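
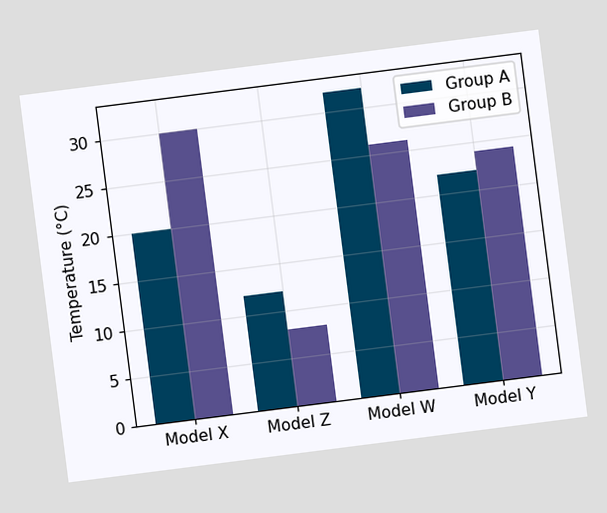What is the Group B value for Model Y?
The chart is tilted about 7° counter-clockwise. The Group B bar at Model Y reaches 24°C on the y-axis.

24°C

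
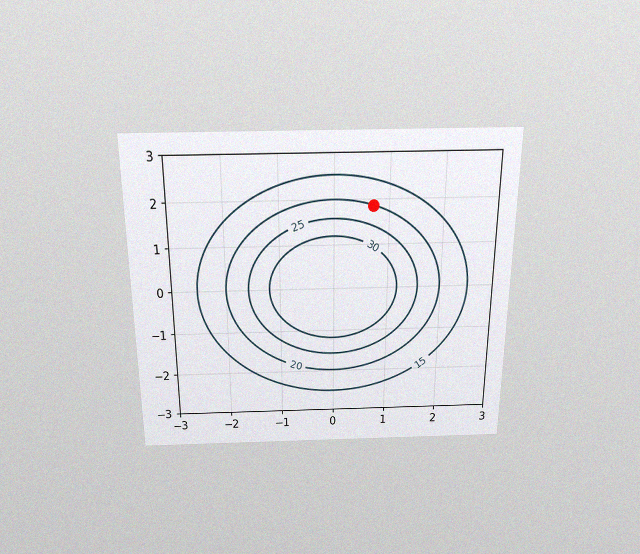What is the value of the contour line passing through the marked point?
The chart is viewed slightly from above, with some photo noise. The marked point sits on the contour labelled 20.

20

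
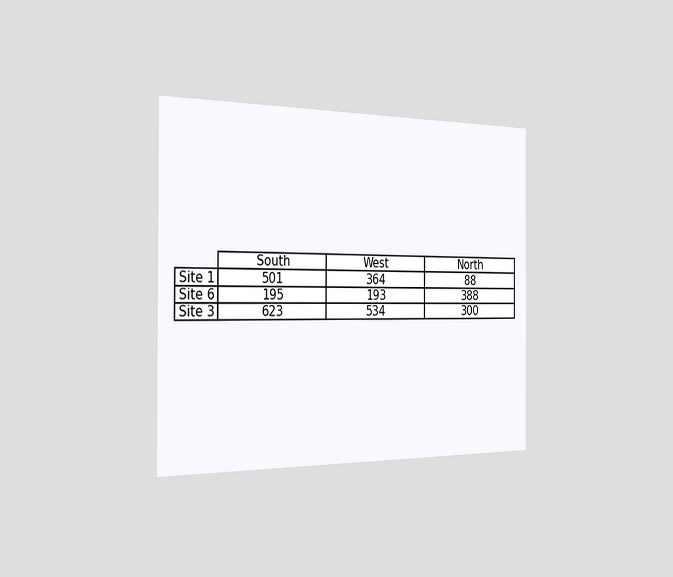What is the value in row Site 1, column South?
501

The chart is viewed slightly from the left. The (Site 1, South) cell reads 501.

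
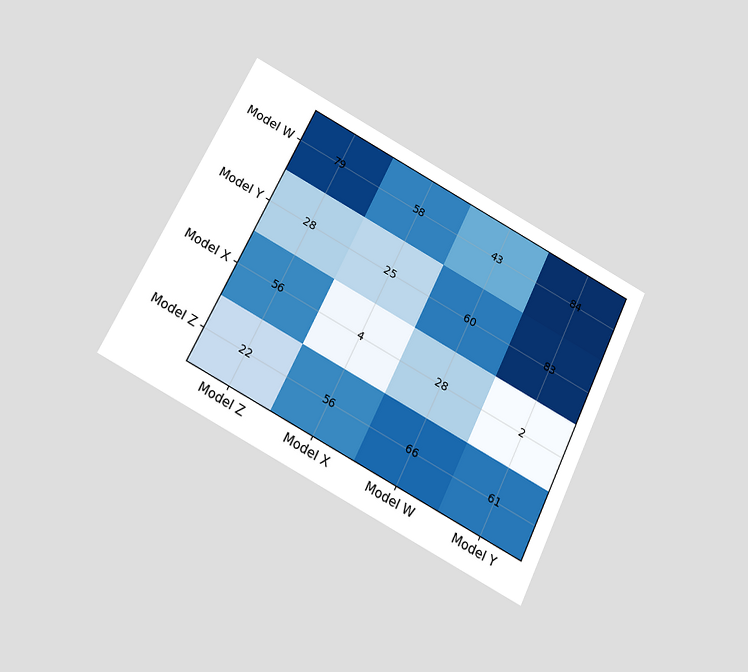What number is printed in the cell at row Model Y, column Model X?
25

The chart is tilted about 26° clockwise and viewed slightly from below. The (Model Y, Model X) cell reads 25.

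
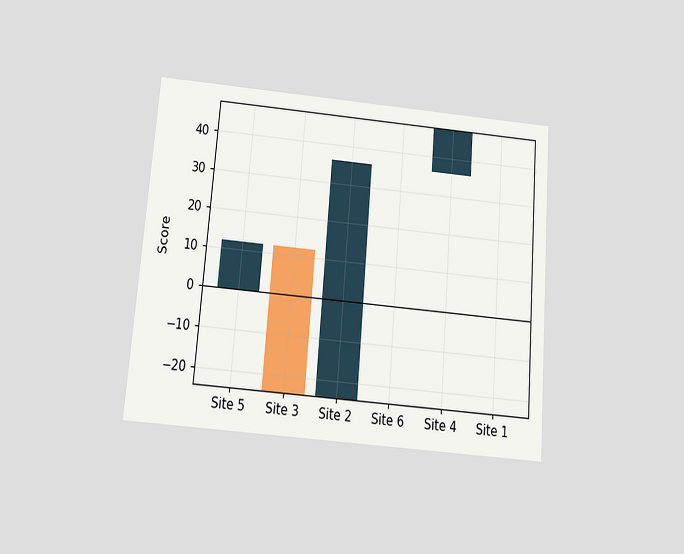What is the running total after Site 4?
48

The chart is tilted about 5° clockwise and viewed slightly from below. After Site 4 the running total reaches 48.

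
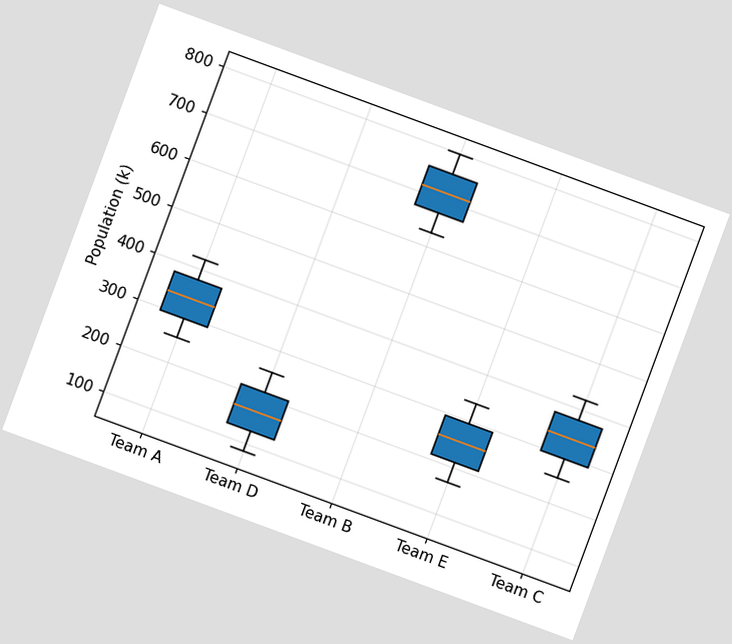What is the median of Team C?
The chart is tilted about 20° clockwise. The median line in the Team C box sits at 336k.

336k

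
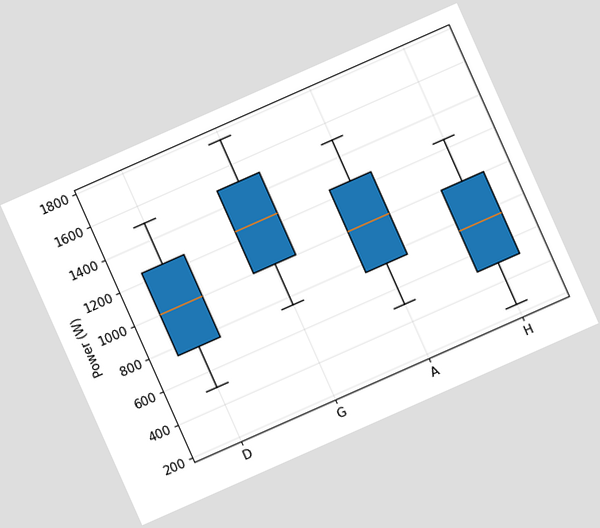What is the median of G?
The chart is tilted about 24° counter-clockwise. The median line in the G box sits at 1250W.

1250W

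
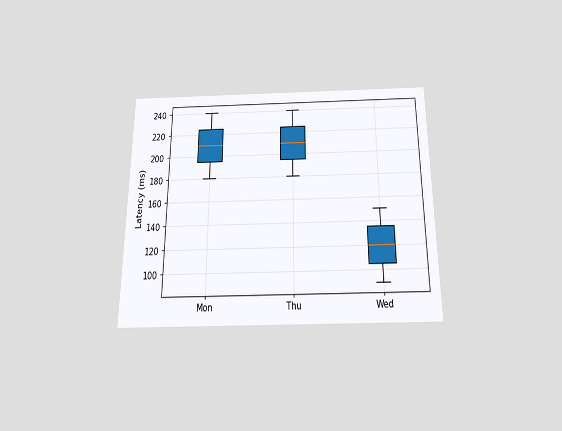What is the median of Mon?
210ms

The chart is viewed slightly from below. The median line in the Mon box sits at 210ms.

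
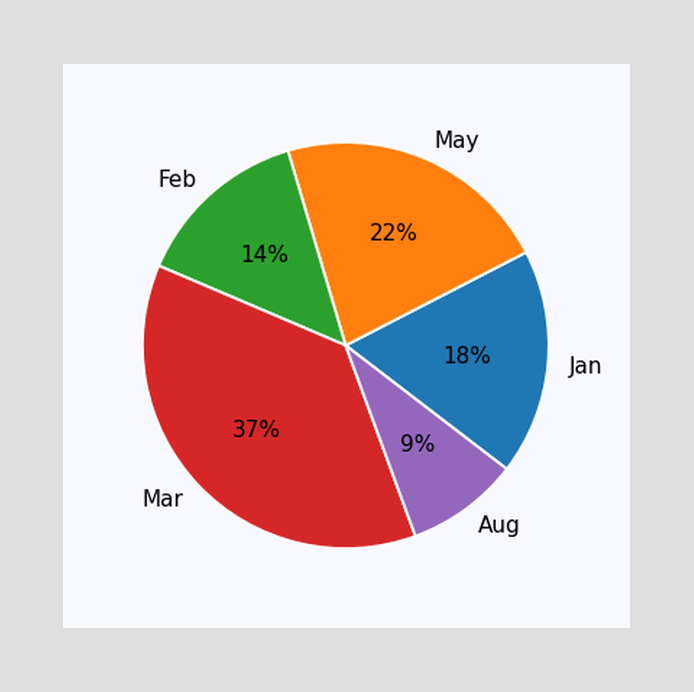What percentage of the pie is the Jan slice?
The Jan slice takes up 18% of the pie.

18%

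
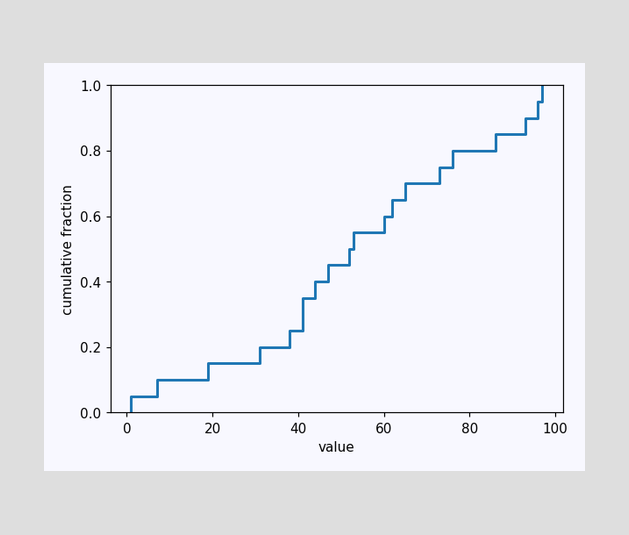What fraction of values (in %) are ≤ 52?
50%

At x=52 the ECDF step is at 50%.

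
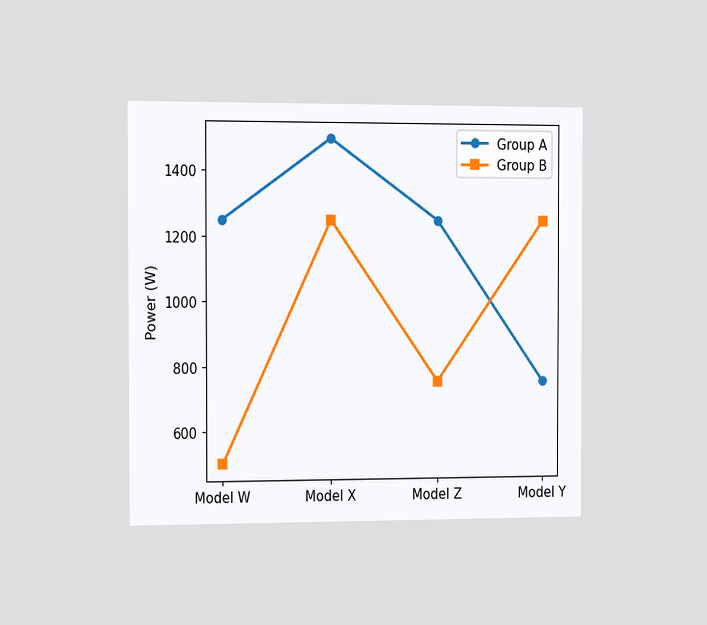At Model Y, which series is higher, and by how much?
The chart is viewed slightly from the left. At Model Y, Group B sits above the other line by 500W.

Group B, by 500W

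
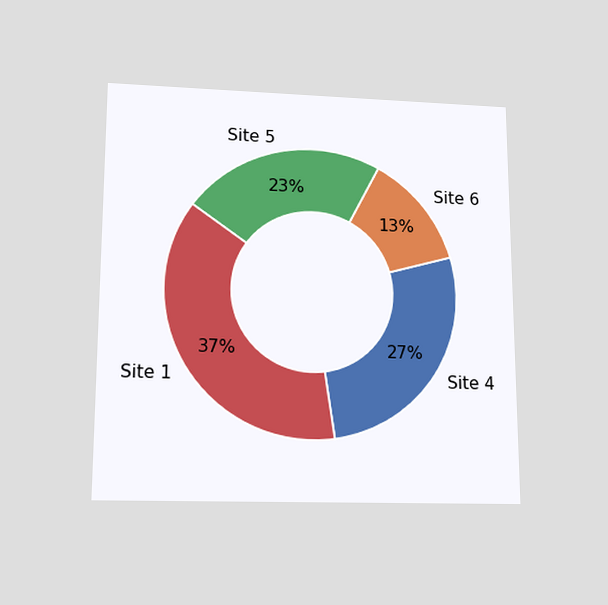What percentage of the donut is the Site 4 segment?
27%

The chart is viewed slightly from below. The Site 4 segment takes up 27% of the ring.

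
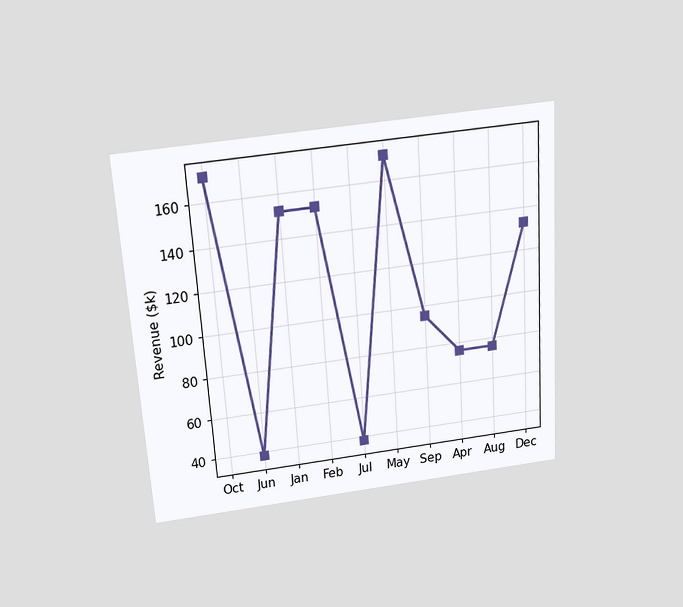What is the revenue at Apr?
$76k

The chart is tilted about 4° counter-clockwise and viewed slightly from above. At Apr, the line is at $76k.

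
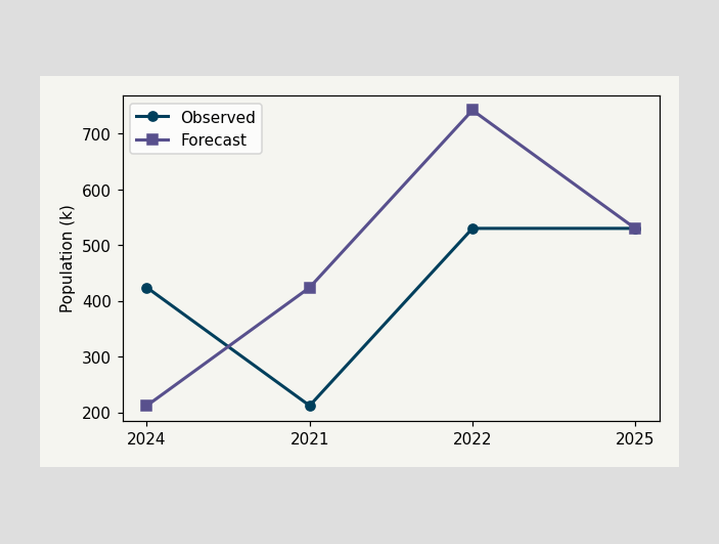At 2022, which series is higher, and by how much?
Forecast, by 212k

At 2022, Forecast sits above the other line by 212k.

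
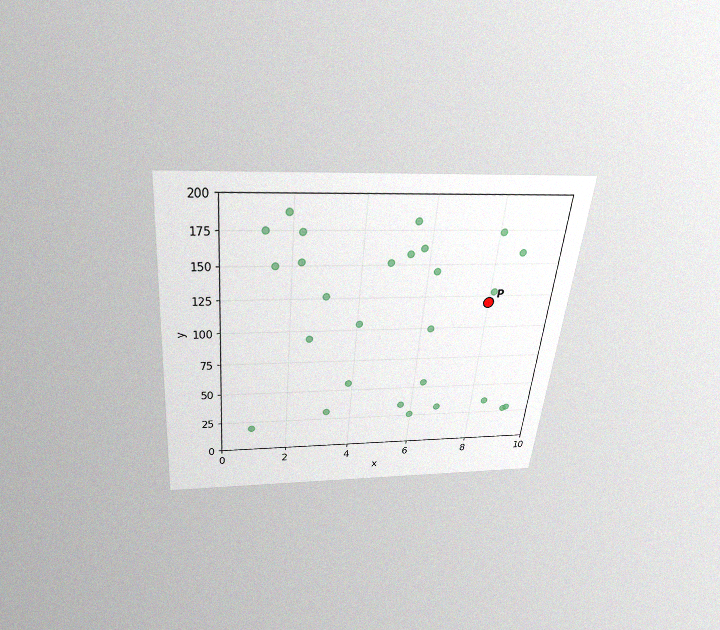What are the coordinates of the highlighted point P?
(8, 120)

The chart is tilted about 5° clockwise and viewed slightly from above, with some photo noise. Following the gridlines from P to each axis, P sits at (8, 120).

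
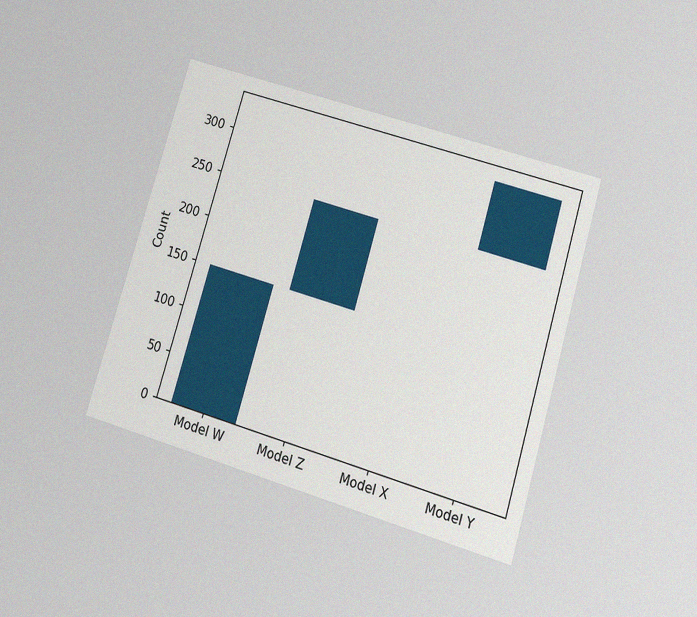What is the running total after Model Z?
The chart is tilted about 17° clockwise and viewed at a slight angle, with some photo noise. After Model Z the running total reaches 250.

250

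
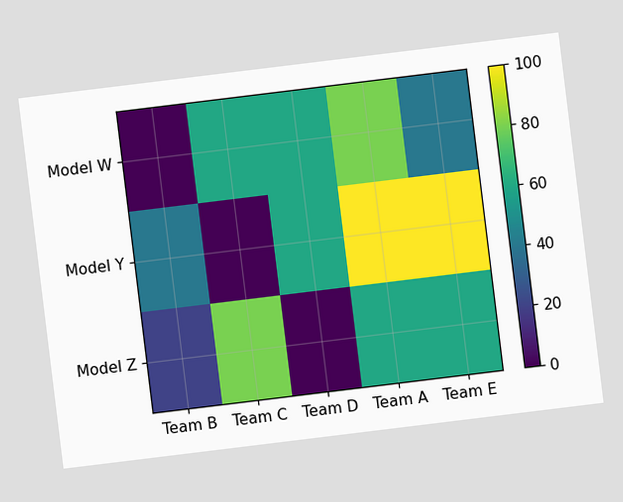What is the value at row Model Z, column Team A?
The chart is tilted about 7° counter-clockwise. Matching cell (Model Z, Team A) against the colorbar gives 60.

60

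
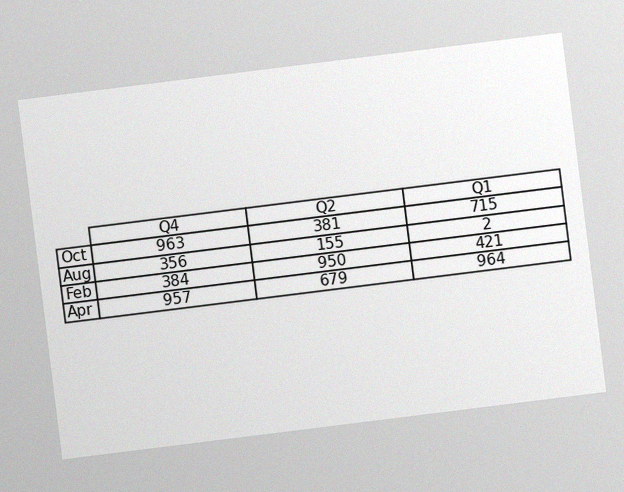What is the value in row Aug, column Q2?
The chart is tilted about 7° counter-clockwise, with some photo noise. The (Aug, Q2) cell reads 155.

155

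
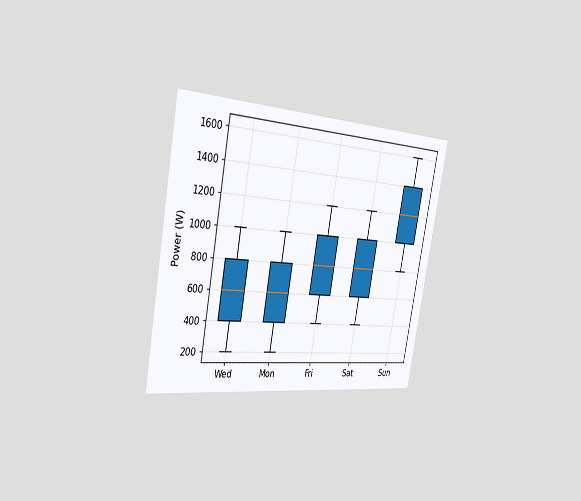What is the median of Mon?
600W

The chart is tilted about 10° clockwise and viewed slightly from the left. The median line in the Mon box sits at 600W.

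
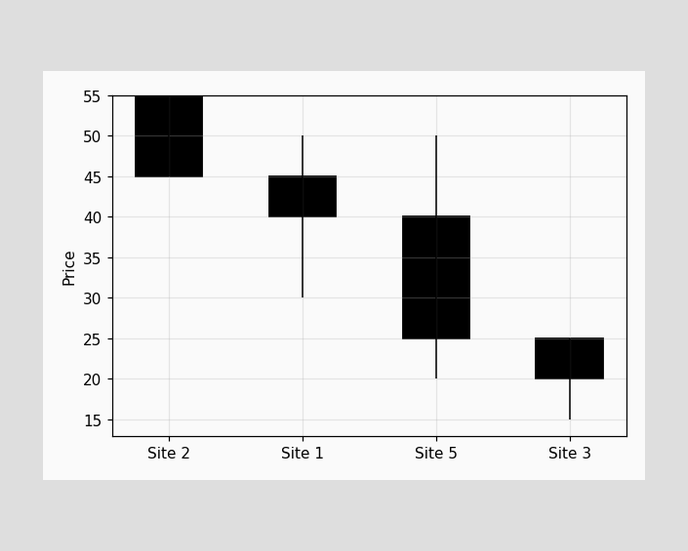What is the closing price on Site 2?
The Site 2 candle closes at 45.

45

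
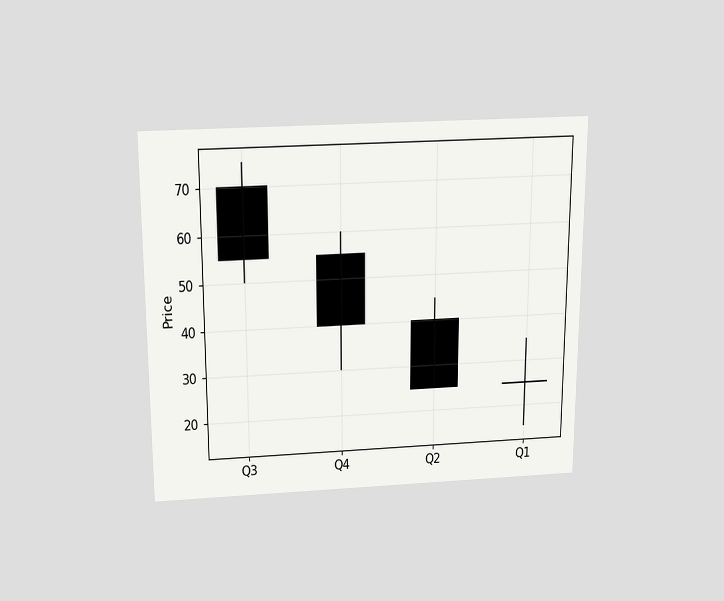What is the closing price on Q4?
40

The chart is viewed slightly from above. The Q4 candle closes at 40.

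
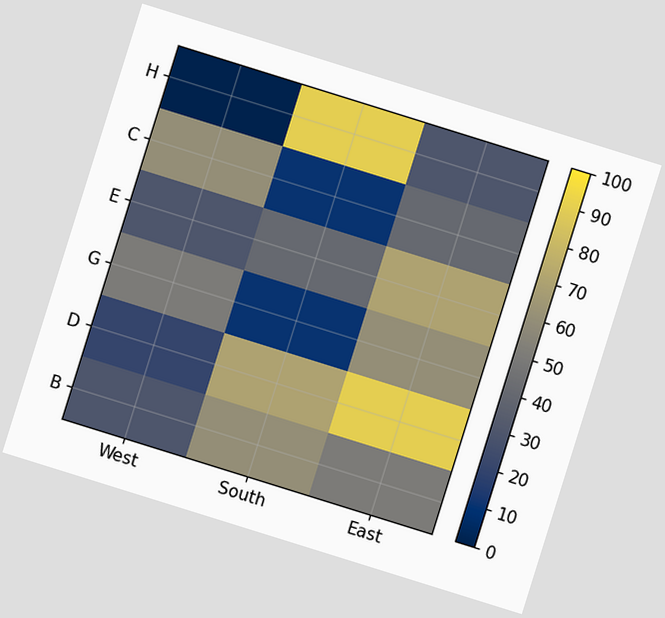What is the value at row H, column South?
The chart is tilted about 17° clockwise. Matching cell (H, South) against the colorbar gives 90.

90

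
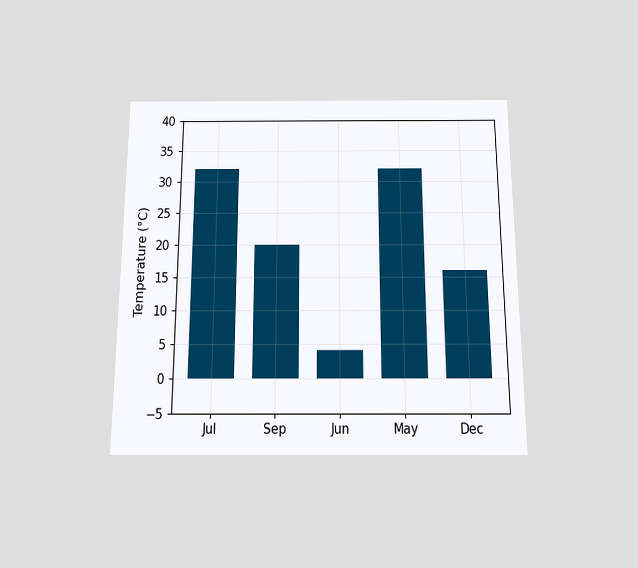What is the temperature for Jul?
32°C

The chart is viewed slightly from below. Reading along the chart's y-axis, the Jul bar reaches 32°C.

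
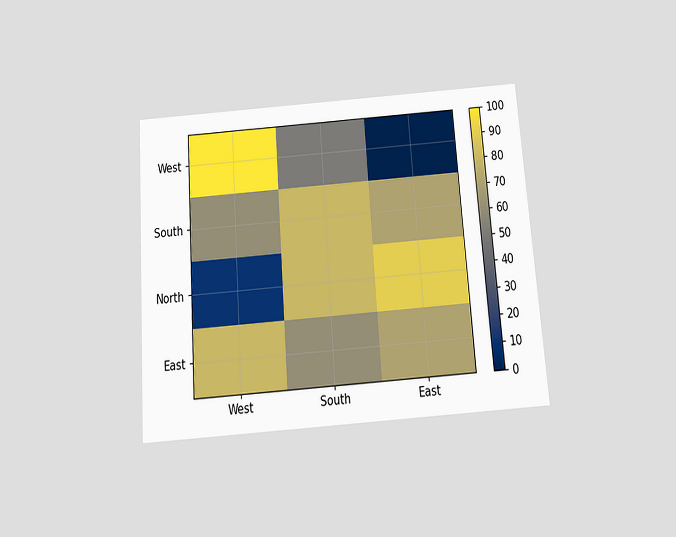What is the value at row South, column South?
The chart is tilted about 4° counter-clockwise and viewed slightly from below. Matching cell (South, South) against the colorbar gives 80.

80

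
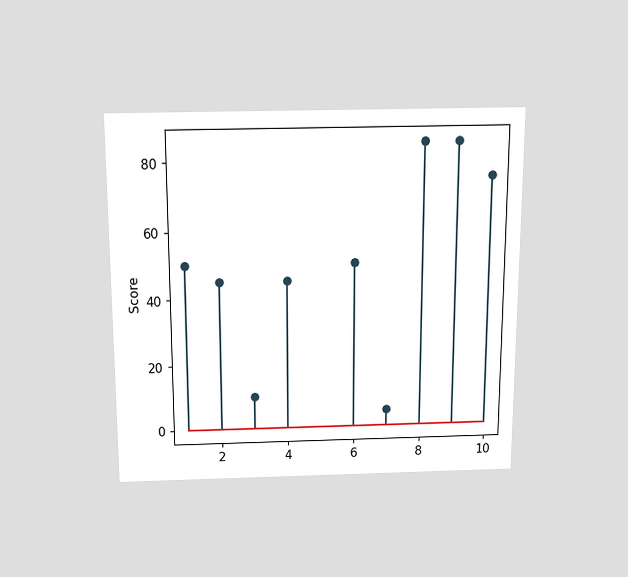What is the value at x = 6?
The chart is viewed slightly from above. The stem at x=6 reaches 50.

50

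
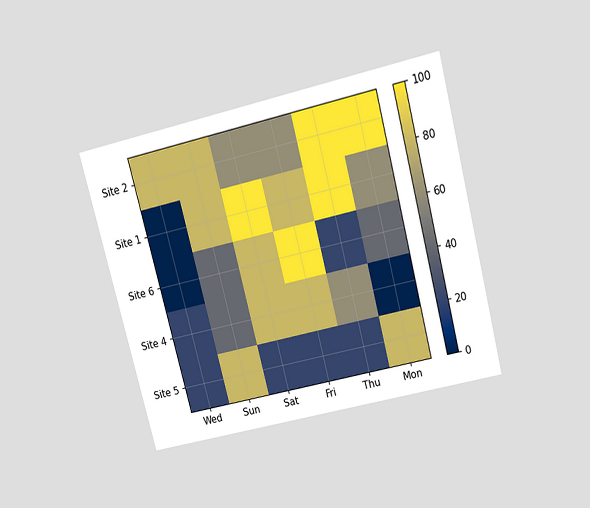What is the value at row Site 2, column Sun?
The chart is tilted about 15° counter-clockwise and viewed slightly from above. Matching cell (Site 2, Sun) against the colorbar gives 80.

80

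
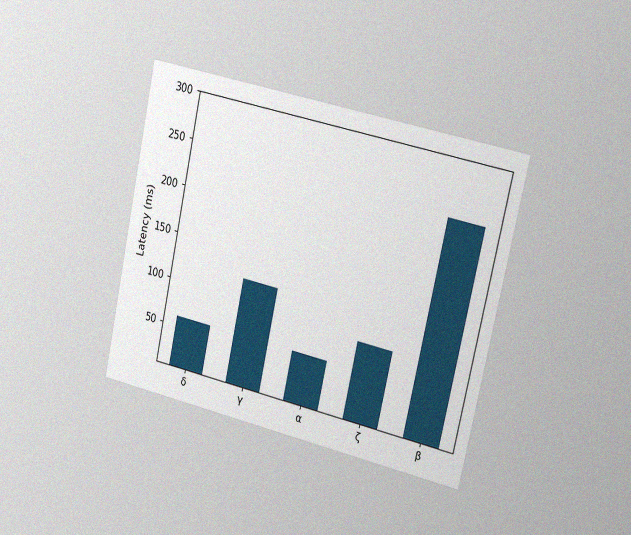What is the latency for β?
The chart is tilted about 12° clockwise and viewed slightly from the right, with some photo noise. Reading along the chart's y-axis, the β bar reaches 240ms.

240ms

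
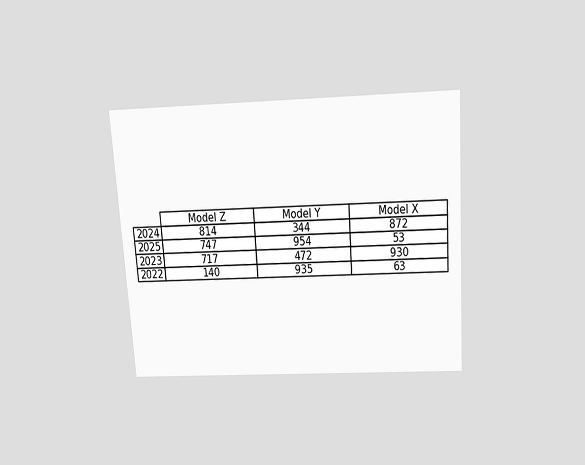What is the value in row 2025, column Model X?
53

The chart is tilted about 4° counter-clockwise and viewed slightly from above. The (2025, Model X) cell reads 53.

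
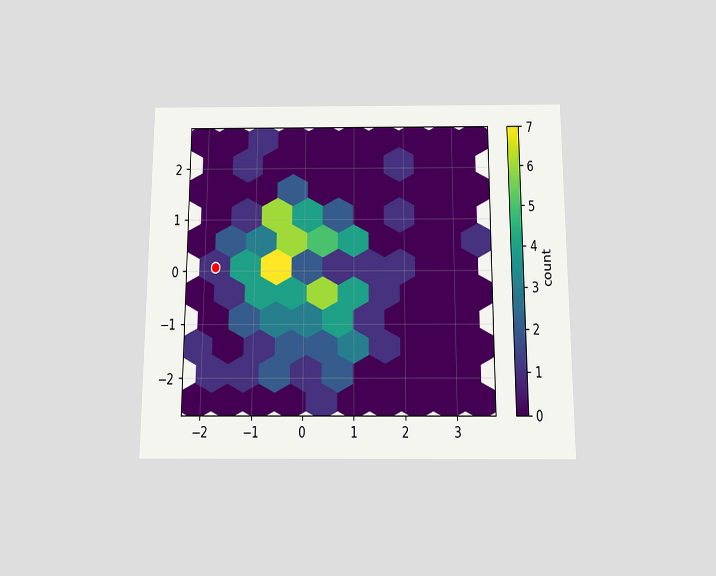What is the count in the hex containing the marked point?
The chart is viewed slightly from below. The marked hex reads 1 on the colorbar.

1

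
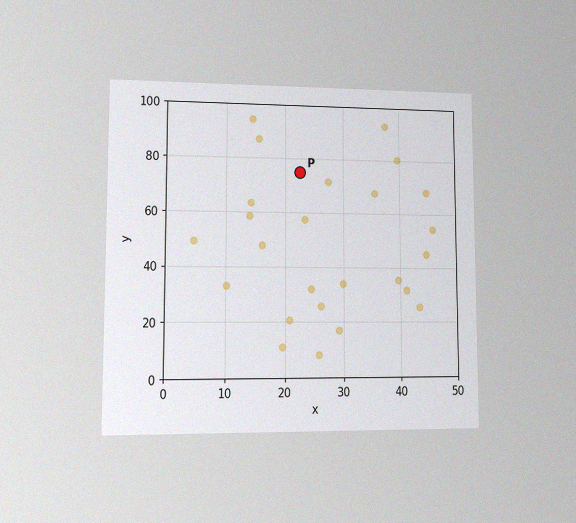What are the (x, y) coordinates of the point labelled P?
(22.5, 75)

The chart is viewed at a slight angle, with some photo noise. Following the gridlines from P to each axis, P sits at (22.5, 75).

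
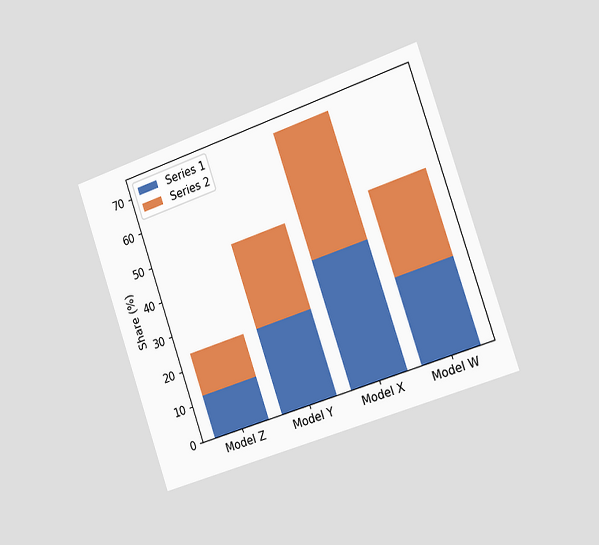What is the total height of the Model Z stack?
The chart is tilted about 19° counter-clockwise and viewed slightly from the right. The Model Z stack's top reaches 24% on the y-axis.

24%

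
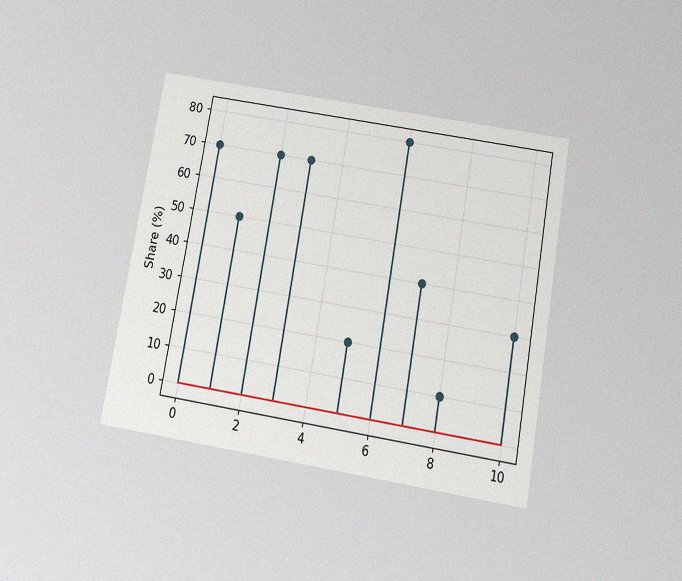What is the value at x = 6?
80%

The chart is tilted about 10° clockwise and viewed slightly from below, with some photo noise. The stem at x=6 reaches 80%.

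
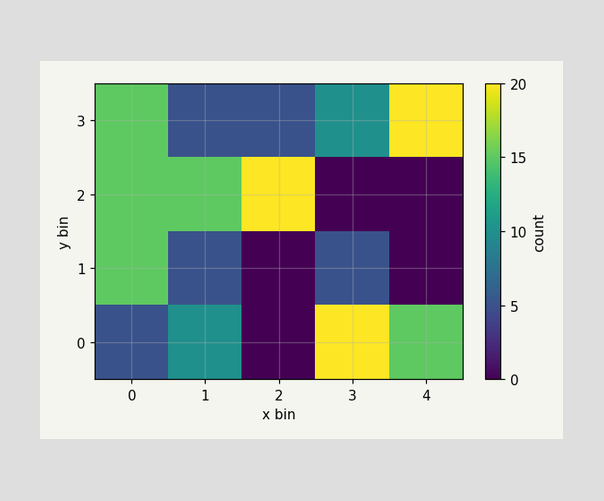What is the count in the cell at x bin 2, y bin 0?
Matching the cell (2, 0) against the colorbar gives 0.

0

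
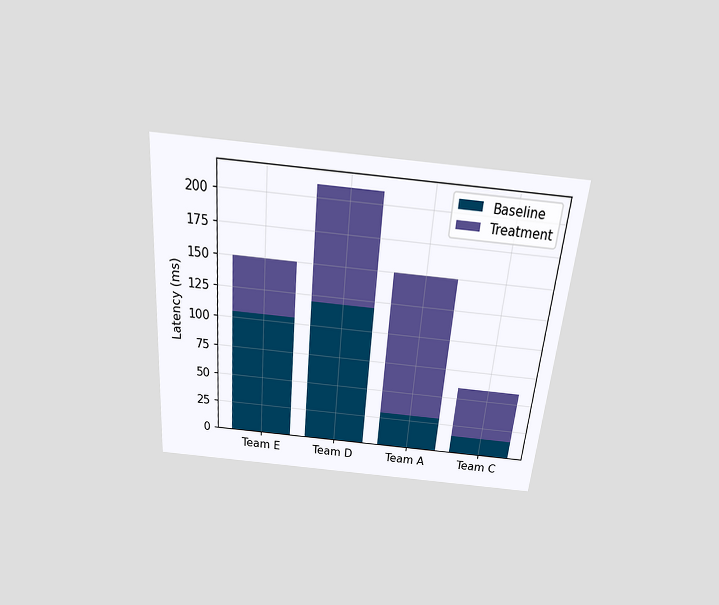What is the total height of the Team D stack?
The chart is tilted about 5° clockwise and viewed slightly from above. The Team D stack's top reaches 210ms on the y-axis.

210ms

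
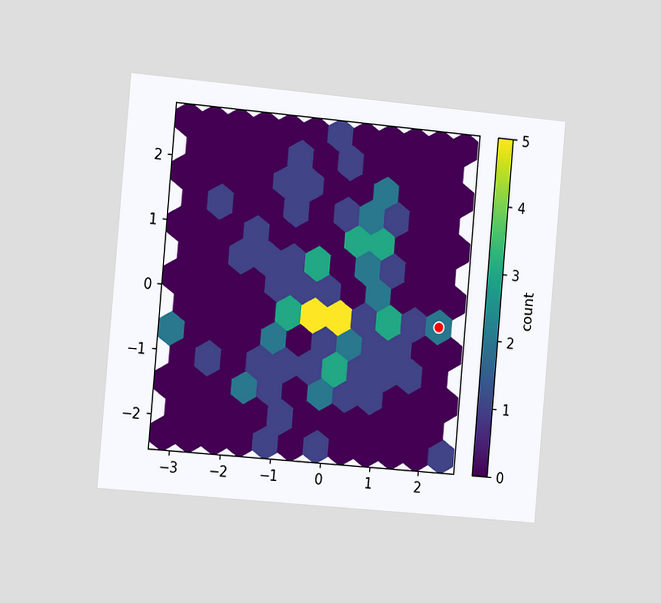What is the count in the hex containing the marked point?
2

The chart is tilted about 5° clockwise and viewed at a slight angle. The marked hex reads 2 on the colorbar.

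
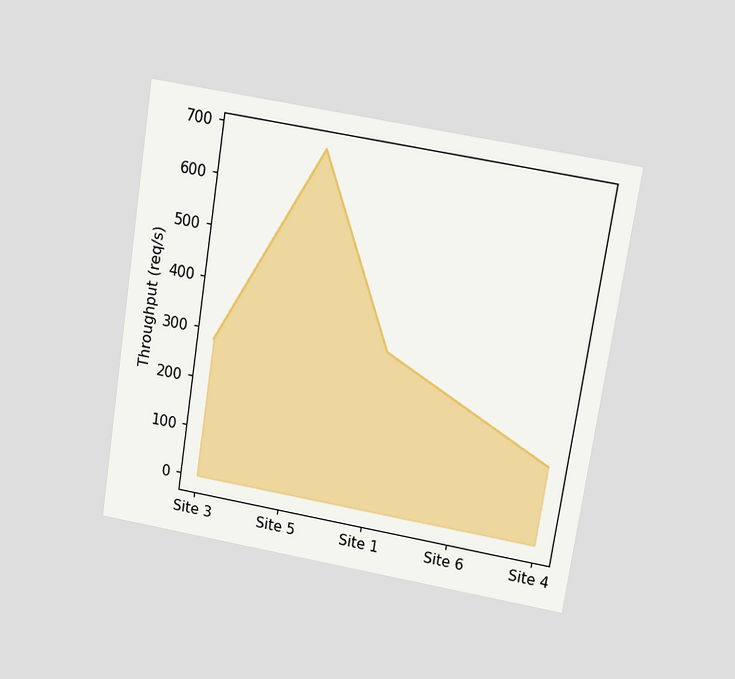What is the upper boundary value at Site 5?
The chart is tilted about 9° clockwise and viewed slightly from above. At Site 5 the upper boundary is at 680req/s.

680req/s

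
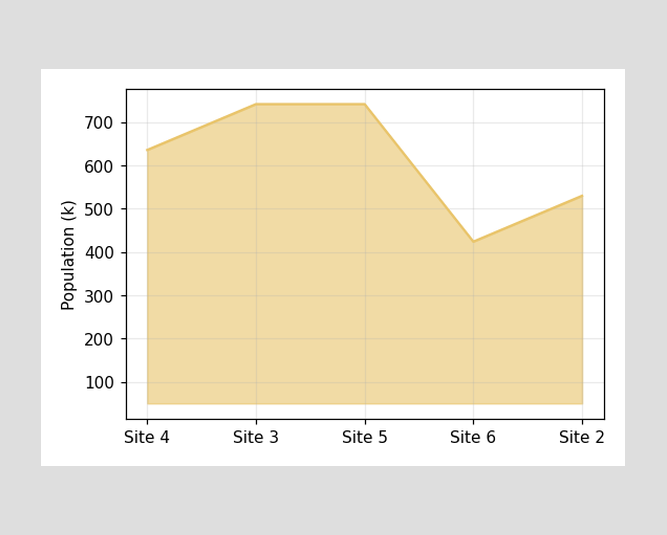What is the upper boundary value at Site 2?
530k

At Site 2 the upper boundary is at 530k.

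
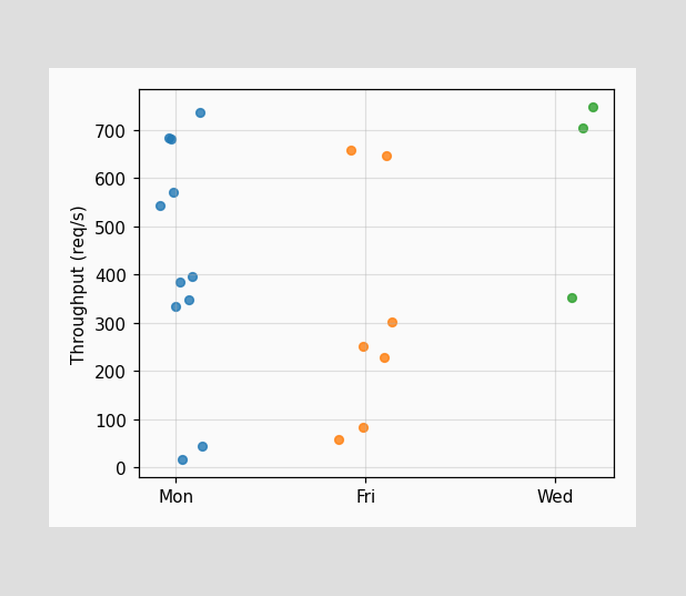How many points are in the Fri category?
Counting the markers in the Fri column gives 7.

7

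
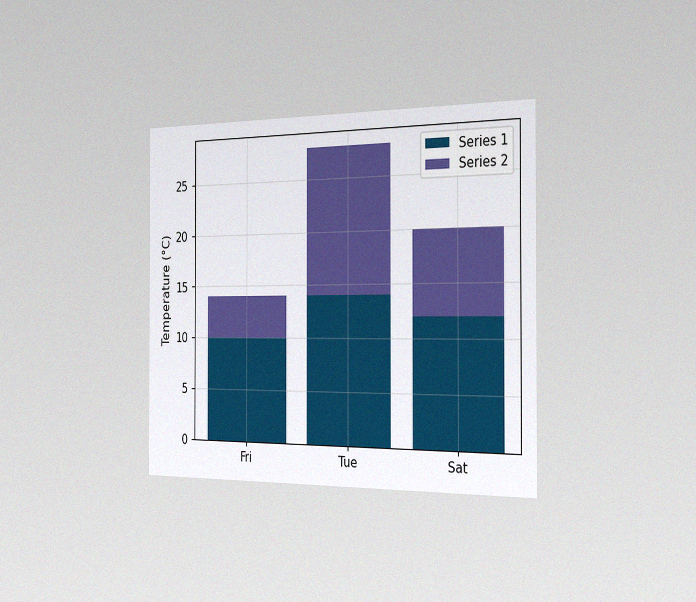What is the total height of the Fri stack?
The chart is viewed slightly from the right, with some photo noise. The Fri stack's top reaches 14°C on the y-axis.

14°C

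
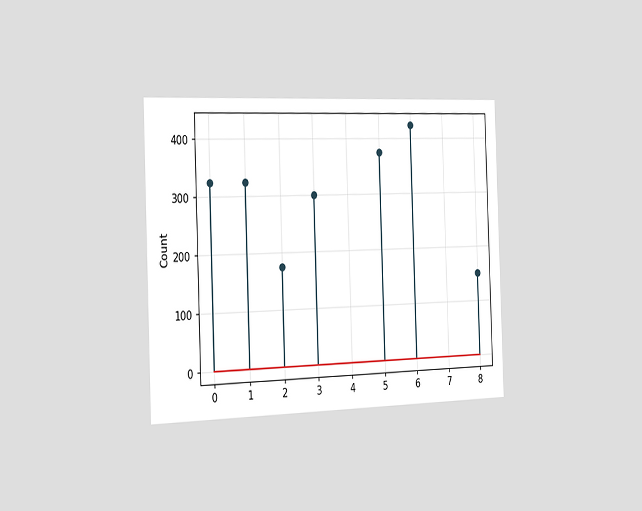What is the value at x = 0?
The chart is tilted about 2° counter-clockwise and viewed slightly from the left. The stem at x=0 reaches 325.

325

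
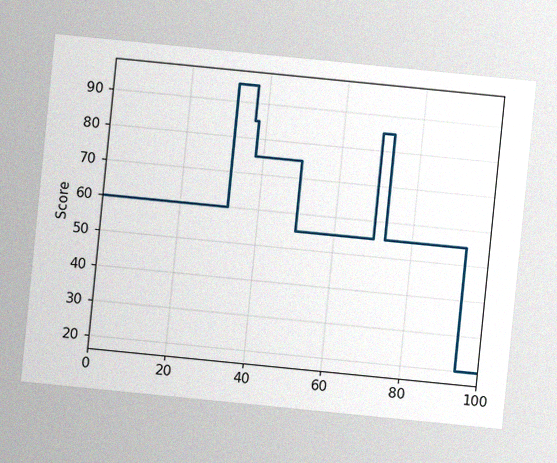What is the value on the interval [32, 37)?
The chart is tilted about 6° clockwise, with some photo noise. On [32, 37) the step sits at 95.

95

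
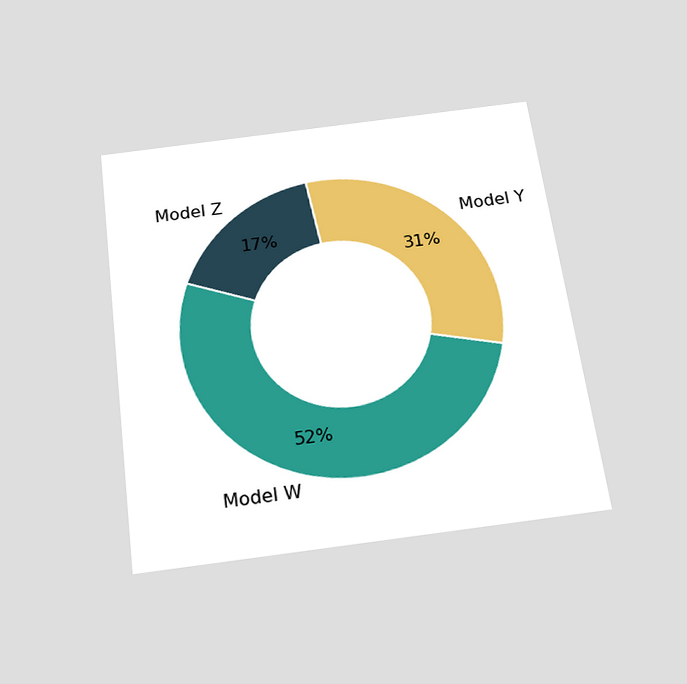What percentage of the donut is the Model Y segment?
The chart is tilted about 7° counter-clockwise and viewed slightly from below. The Model Y segment takes up 31% of the ring.

31%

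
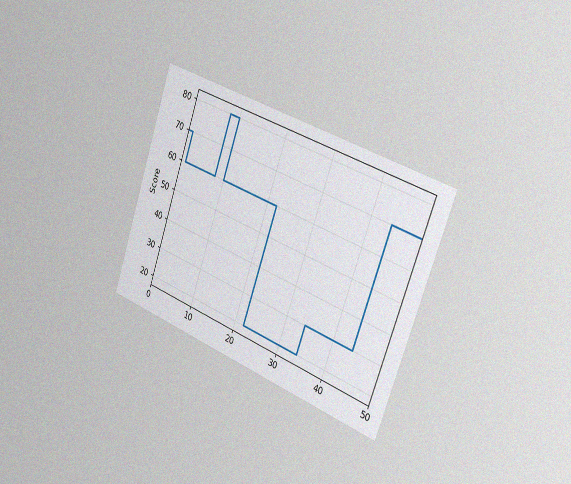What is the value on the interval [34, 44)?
30

The chart is tilted about 19° clockwise and viewed slightly from the right, with some photo noise. On [34, 44) the step sits at 30.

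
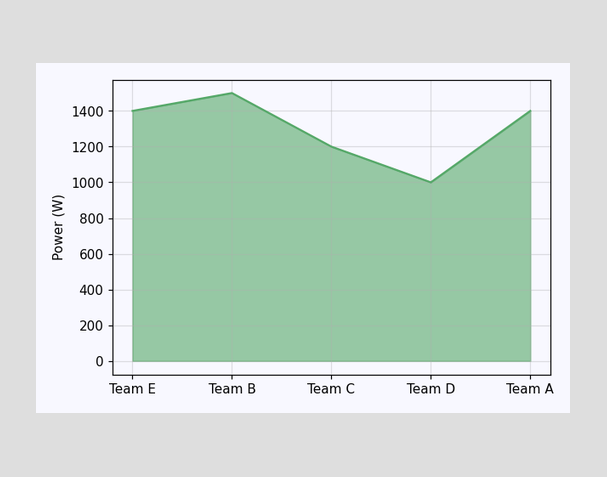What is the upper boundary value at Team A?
1400W

At Team A the upper boundary is at 1400W.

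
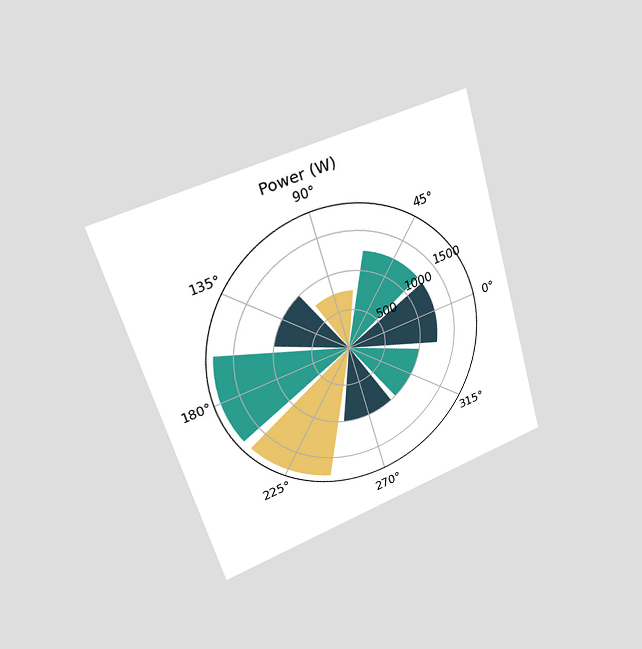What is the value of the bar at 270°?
The chart is tilted about 16° counter-clockwise and viewed slightly from the left. The bar at 270° reaches 1000W on the radial axis.

1000W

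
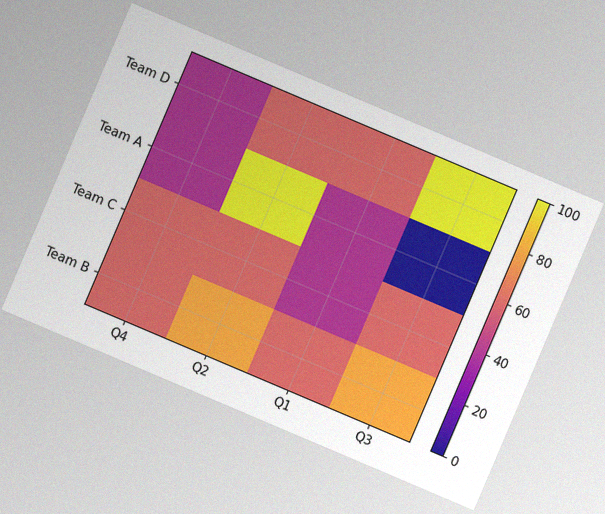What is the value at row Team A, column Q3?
The chart is tilted about 23° clockwise, with some photo noise. Matching cell (Team A, Q3) against the colorbar gives 0.

0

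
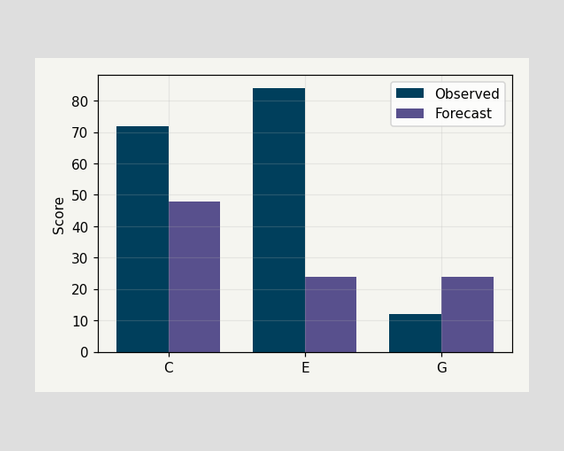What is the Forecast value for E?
24

The Forecast bar at E reaches 24 on the y-axis.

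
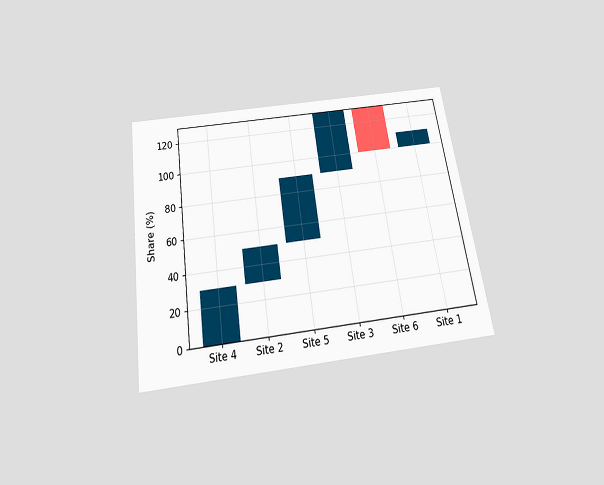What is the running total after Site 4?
30%

The chart is tilted about 8° counter-clockwise and viewed slightly from below. After Site 4 the running total reaches 30%.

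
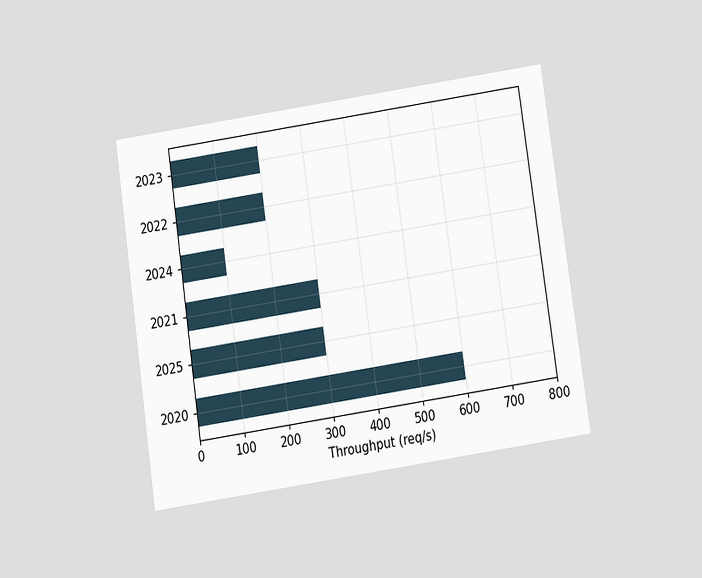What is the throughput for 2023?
The chart is tilted about 8° counter-clockwise and viewed slightly from below. Reading along the chart's x-axis, the 2023 bar reaches 200req/s.

200req/s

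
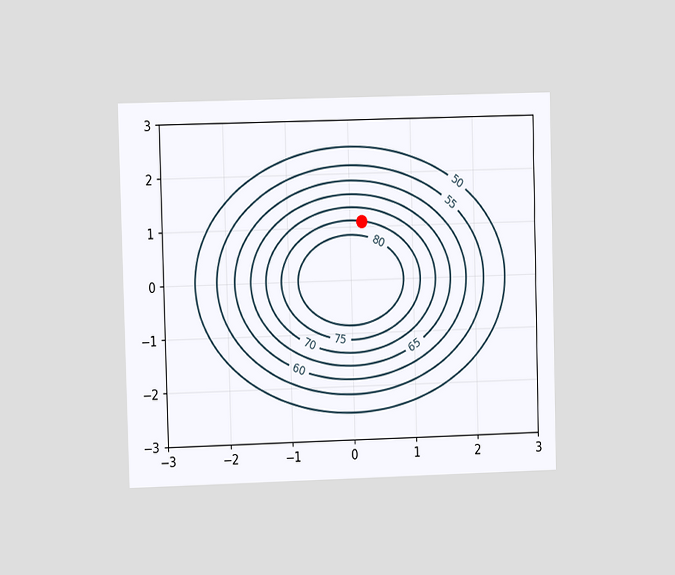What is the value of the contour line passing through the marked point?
75

The chart is viewed at a slight angle. The marked point sits on the contour labelled 75.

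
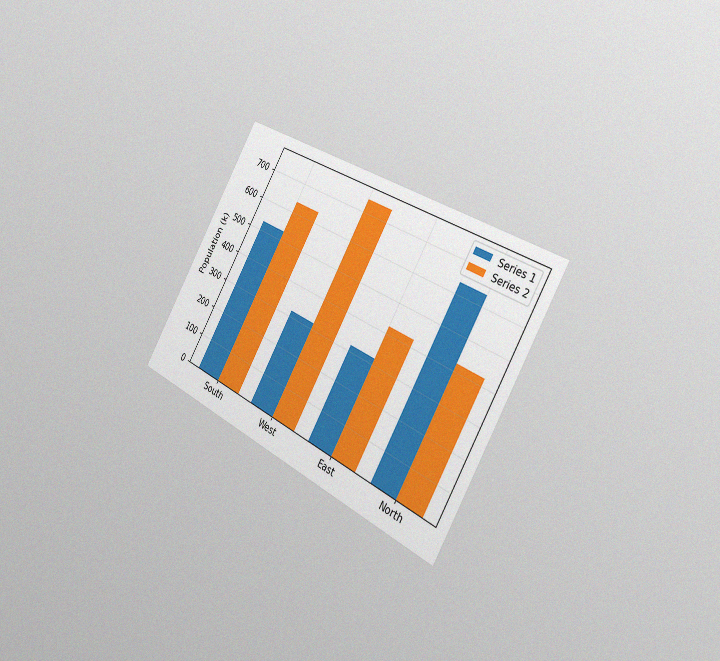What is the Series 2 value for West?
The chart is tilted about 30° clockwise and viewed slightly from the right, with some photo noise. The Series 2 bar at West reaches 742k on the y-axis.

742k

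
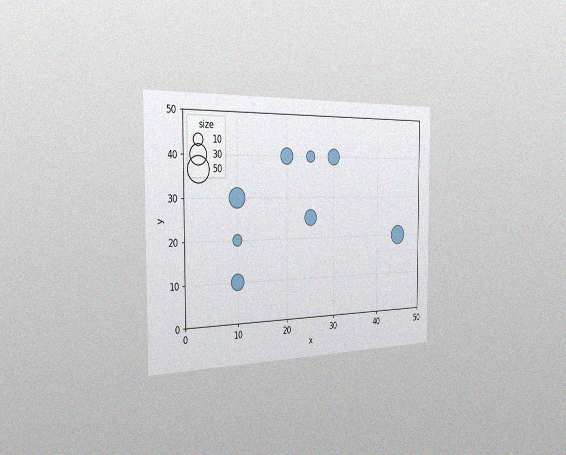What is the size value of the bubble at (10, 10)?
20

The chart is viewed slightly from the left, with some photo noise. Matching the bubble at (10, 10) against the size legend gives 20.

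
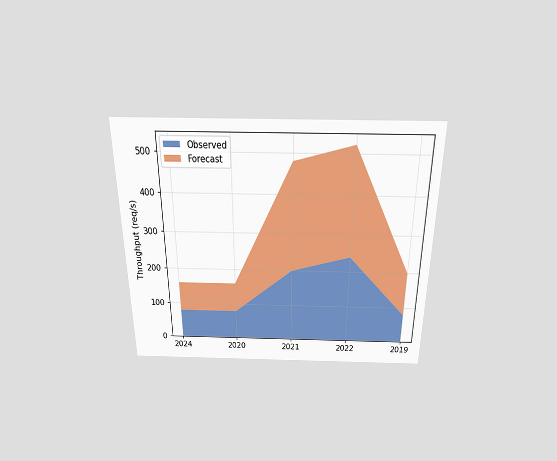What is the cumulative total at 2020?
The chart is viewed slightly from above. The stacked total at 2020 reaches 160req/s.

160req/s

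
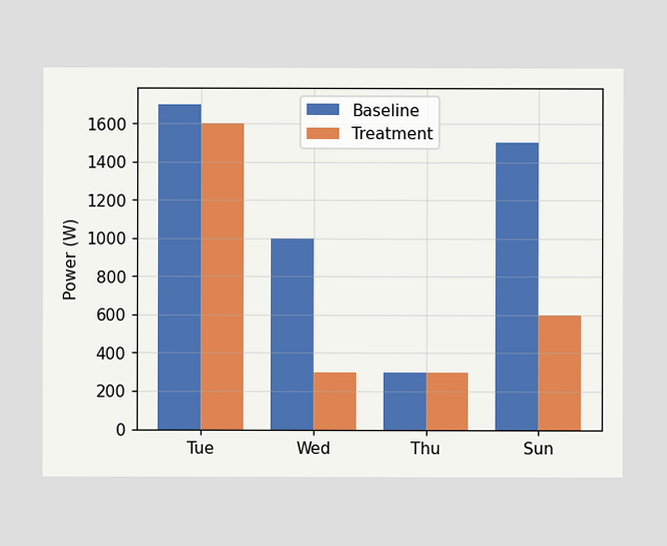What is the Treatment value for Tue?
The Treatment bar at Tue reaches 1600W on the y-axis.

1600W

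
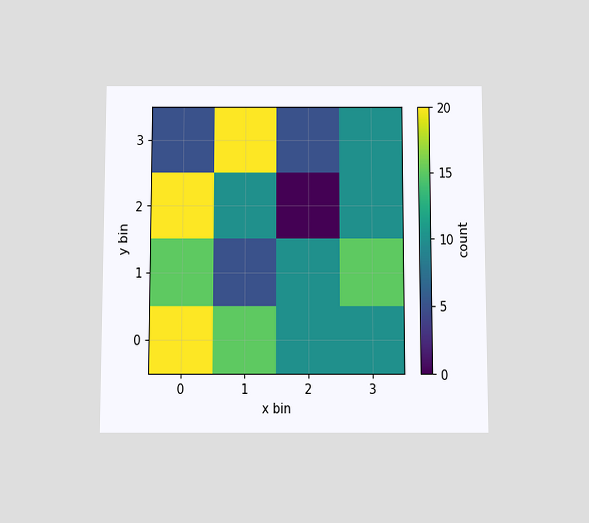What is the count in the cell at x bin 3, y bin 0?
10

The chart is viewed slightly from below. Matching the cell (3, 0) against the colorbar gives 10.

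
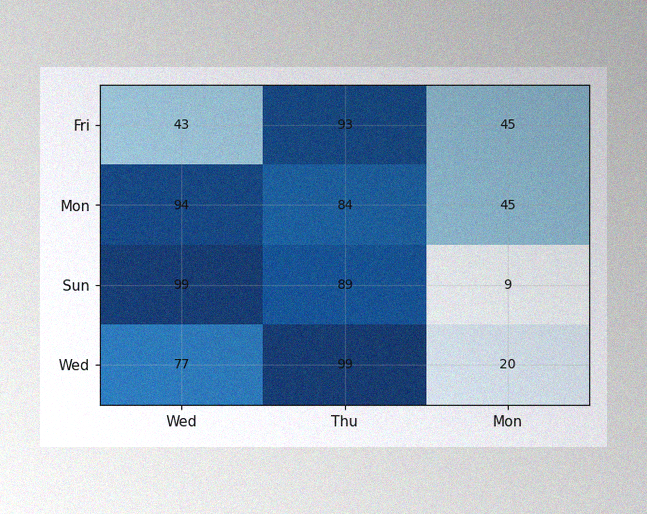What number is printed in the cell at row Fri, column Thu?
The image has some photo noise and uneven lighting. The (Fri, Thu) cell reads 93.

93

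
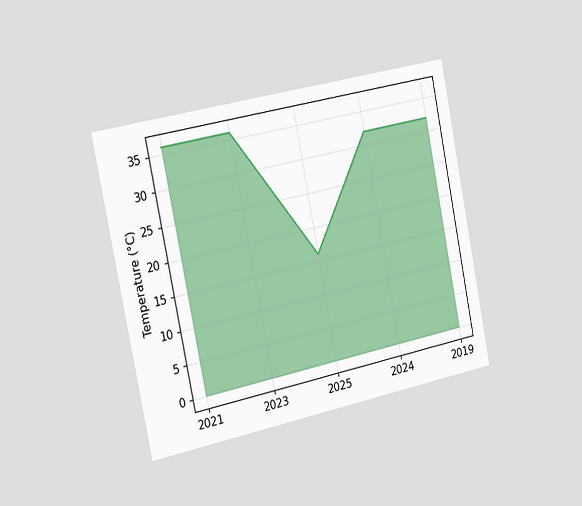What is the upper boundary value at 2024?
32°C

The chart is tilted about 11° counter-clockwise and viewed slightly from the left. At 2024 the upper boundary is at 32°C.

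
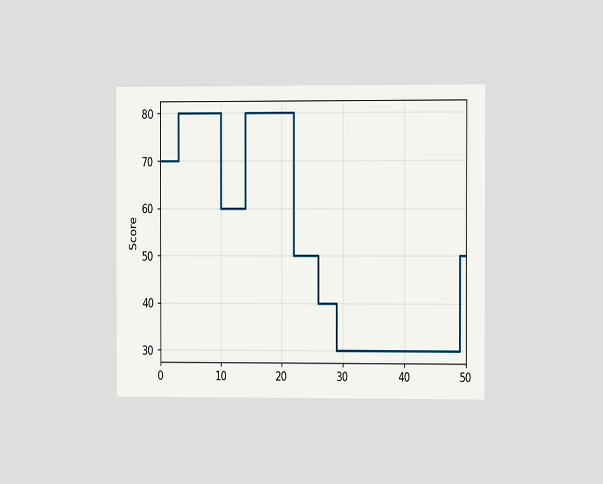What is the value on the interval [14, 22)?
80

The chart is viewed at a slight angle. On [14, 22) the step sits at 80.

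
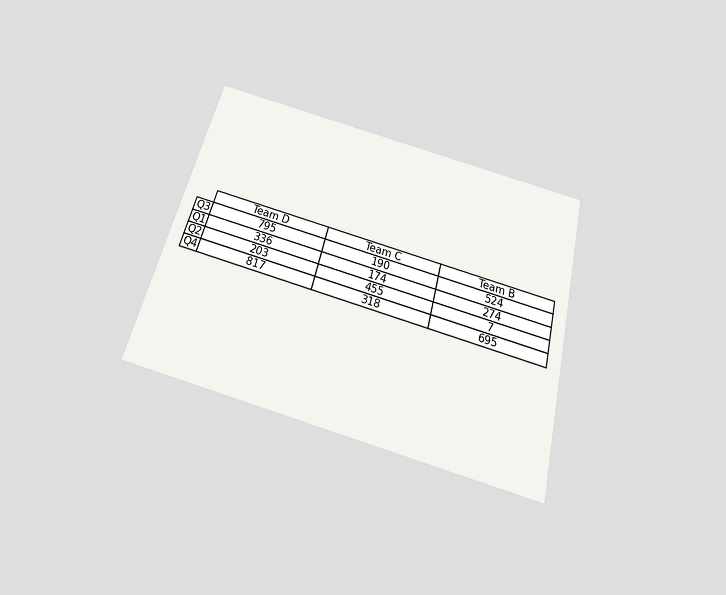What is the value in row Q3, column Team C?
The chart is tilted about 14° clockwise and viewed slightly from below. The (Q3, Team C) cell reads 190.

190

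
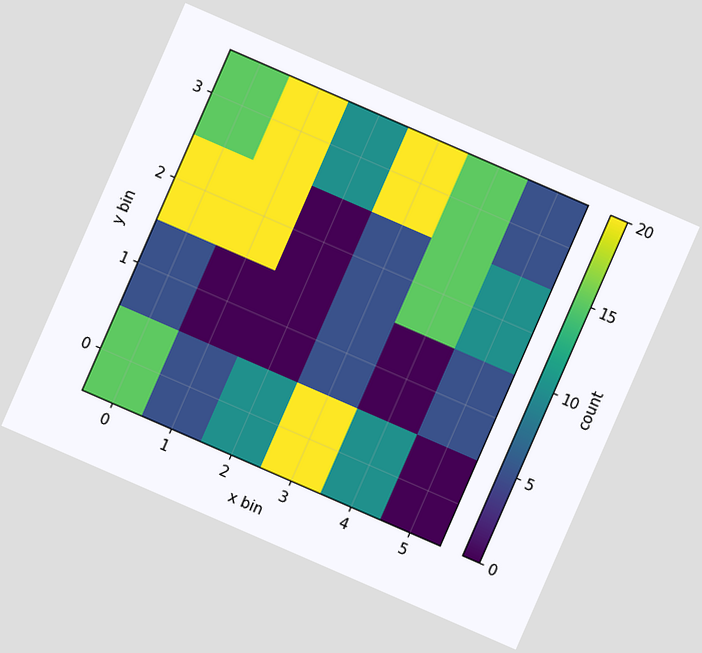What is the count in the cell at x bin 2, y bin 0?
The chart is tilted about 24° clockwise. Matching the cell (2, 0) against the colorbar gives 10.

10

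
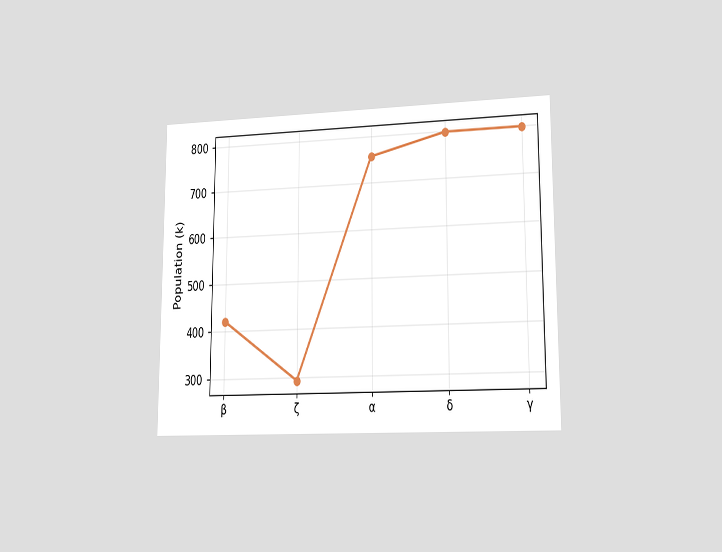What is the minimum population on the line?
294k

The chart is viewed at a slight angle. The lowest point is at ζ, and reading across to the y-axis gives 294k.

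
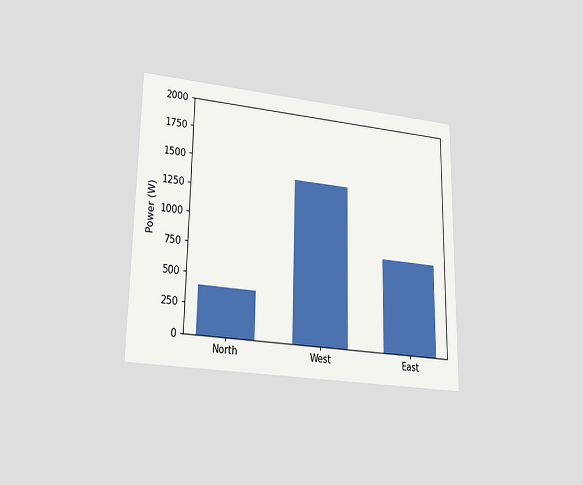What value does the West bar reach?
The chart is viewed at a slight angle. Reading along the chart's y-axis, the West bar reaches 1400W.

1400W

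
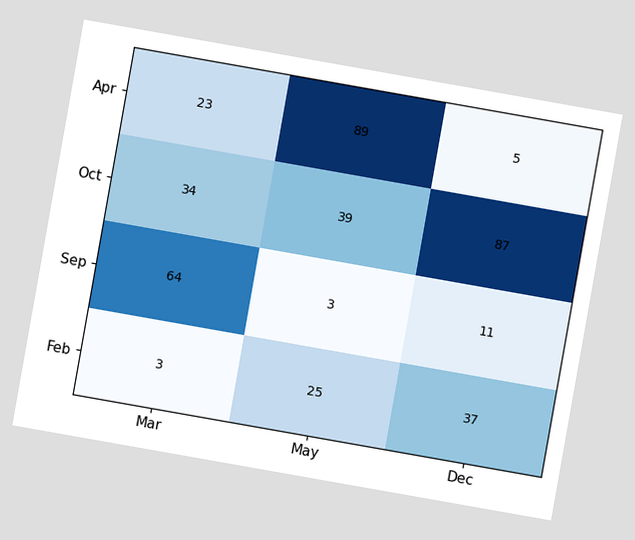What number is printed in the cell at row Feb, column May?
The chart is tilted about 10° clockwise. The (Feb, May) cell reads 25.

25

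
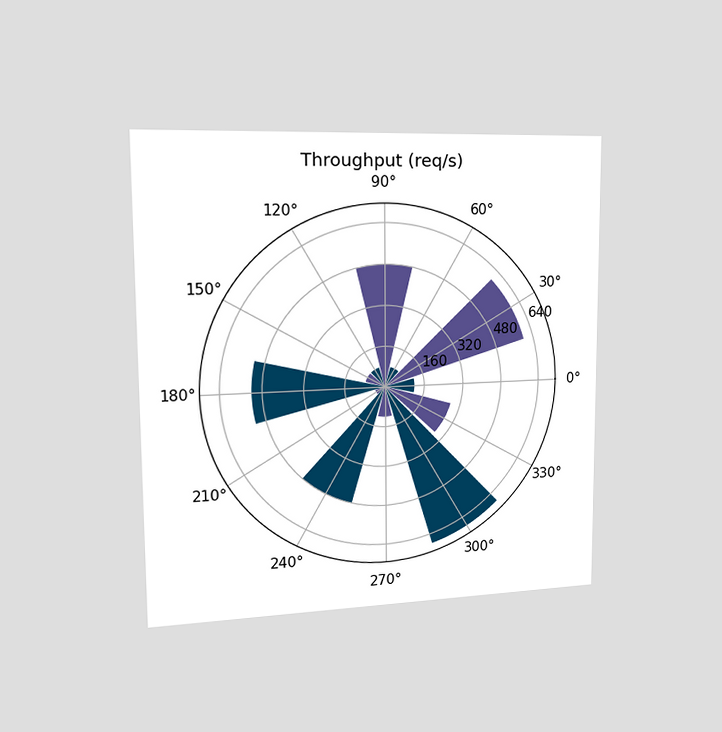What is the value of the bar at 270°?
120req/s

The chart is viewed slightly from the left. The bar at 270° reaches 120req/s on the radial axis.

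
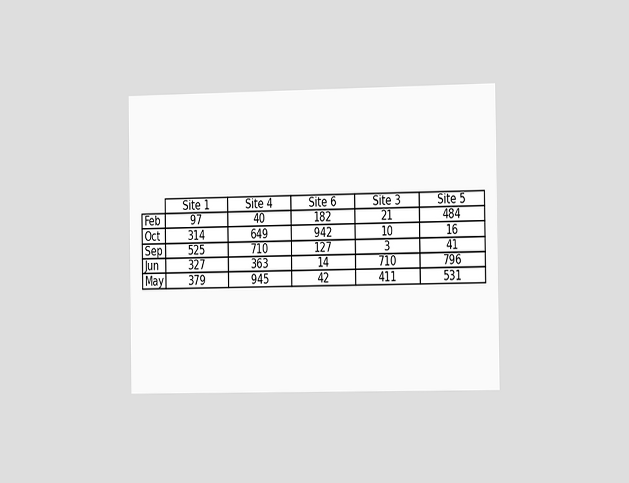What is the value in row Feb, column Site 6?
182

The chart is viewed slightly from the right. The (Feb, Site 6) cell reads 182.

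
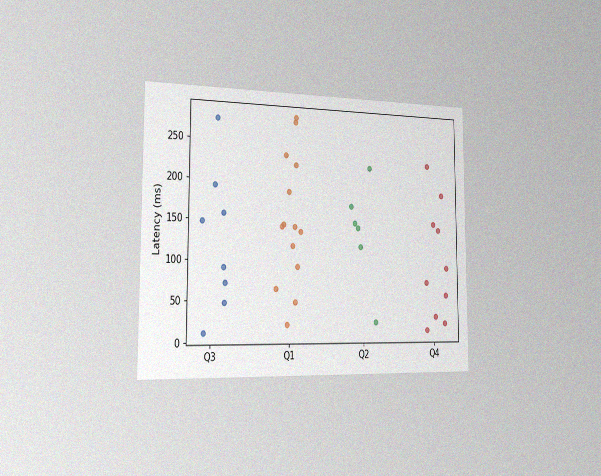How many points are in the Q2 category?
6

The chart is viewed slightly from the left, with some photo noise. Counting the markers in the Q2 column gives 6.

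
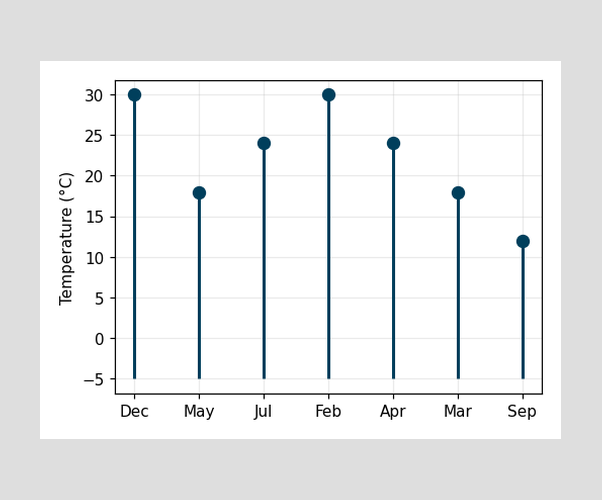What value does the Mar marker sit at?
The Mar marker sits at 18°C.

18°C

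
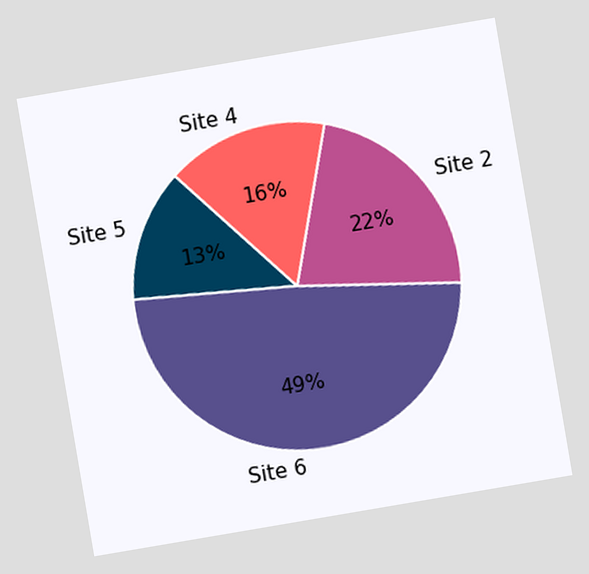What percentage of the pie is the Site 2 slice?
22%

The chart is tilted about 10° counter-clockwise. The Site 2 slice takes up 22% of the pie.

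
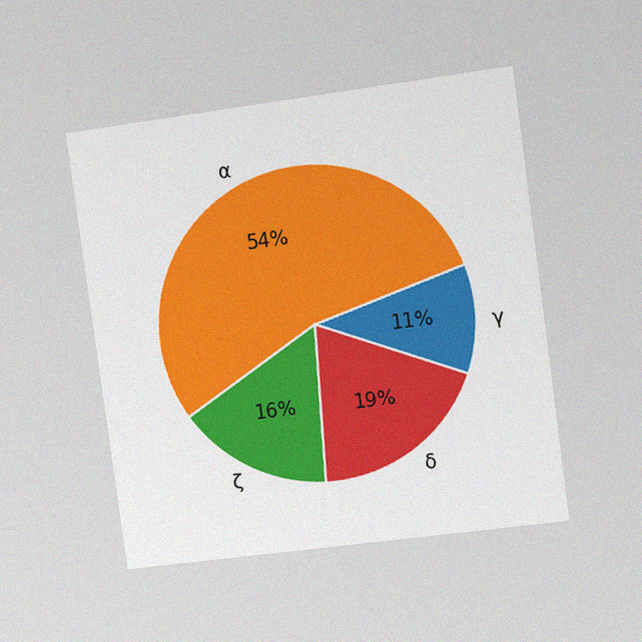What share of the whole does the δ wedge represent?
19%

The chart is tilted about 8° counter-clockwise and viewed at a slight angle, with some photo noise. The δ slice takes up 19% of the pie.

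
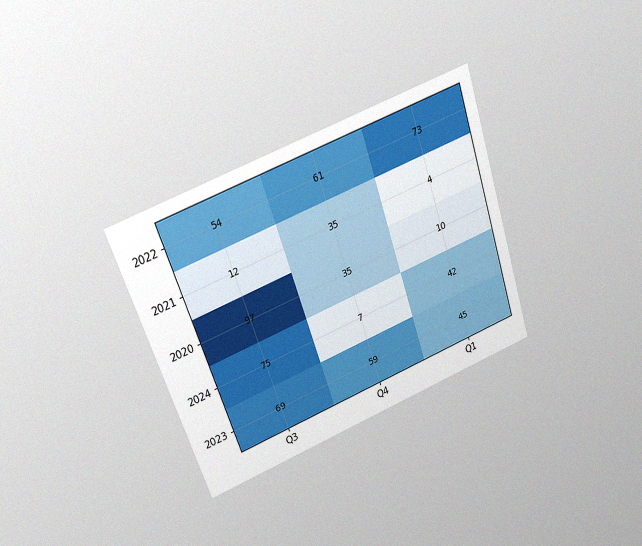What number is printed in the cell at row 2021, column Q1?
The chart is tilted about 19° counter-clockwise and viewed at a slight angle, with some photo noise. The (2021, Q1) cell reads 4.

4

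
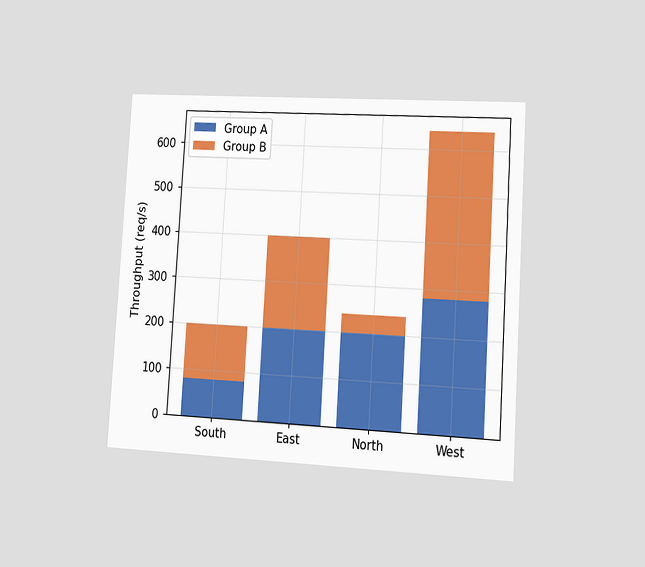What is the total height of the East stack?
The chart is tilted about 3° clockwise and viewed slightly from the right. The East stack's top reaches 400req/s on the y-axis.

400req/s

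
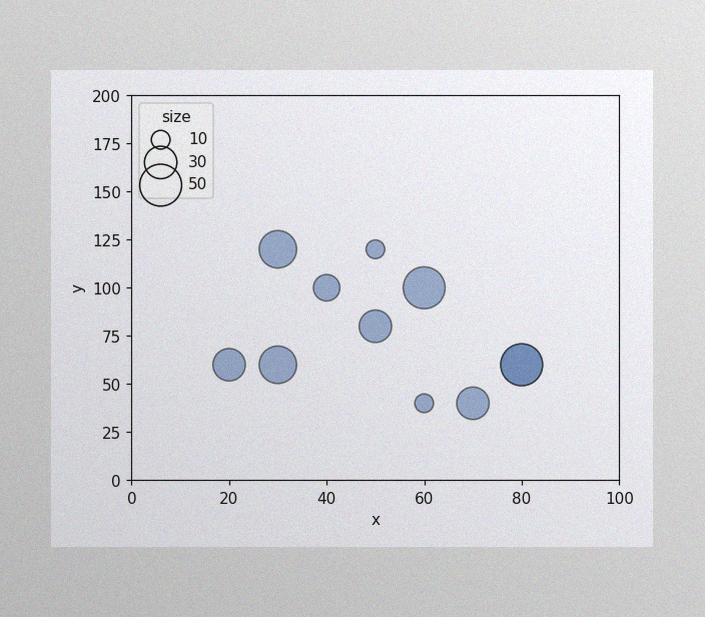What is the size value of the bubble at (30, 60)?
The image has some photo noise and uneven lighting. Matching the bubble at (30, 60) against the size legend gives 40.

40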